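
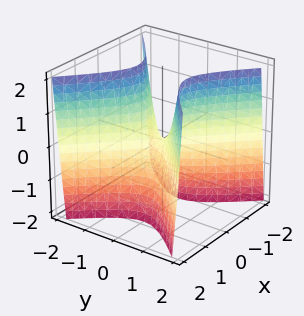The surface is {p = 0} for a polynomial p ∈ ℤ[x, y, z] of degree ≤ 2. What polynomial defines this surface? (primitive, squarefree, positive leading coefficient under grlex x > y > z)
3*x^2 - 3*y^2 + z

deg p = 2. A hyperbolic paraboloid; a quadric.
Symmetries: it's symmetric under y → −y, forcing even powers of y; it's symmetric under x → −x, forcing even powers of x.
Reading off the gridlines: it crosses the y-axis at the gridline y = 0; it meets the x-axis at x = 0 (among the integer gridlines); one z-axis crossing is at z = 0.
Matching integer coefficients to the picture gives p.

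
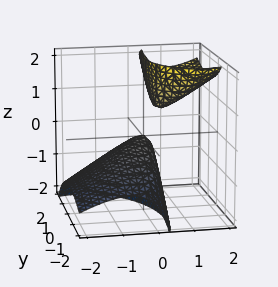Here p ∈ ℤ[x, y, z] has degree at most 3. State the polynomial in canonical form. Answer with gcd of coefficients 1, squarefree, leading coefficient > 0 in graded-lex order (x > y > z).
2*x^2 - 3*x*z + y^2 - y*z + z

(a) The picture has 2 separate pieces.
(b) Degree: the shape is more complex than any degree-1 surface, so deg p = 2.
(c) Reading off the gridlines: it meets the y-axis at y = 0 (among the integer gridlines); it crosses the x-axis at the gridline x = 0.
(d) Matching integer coefficients to the picture gives p.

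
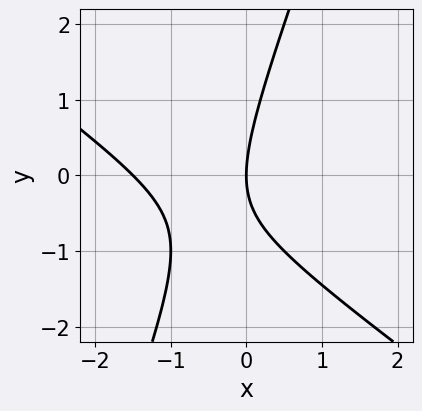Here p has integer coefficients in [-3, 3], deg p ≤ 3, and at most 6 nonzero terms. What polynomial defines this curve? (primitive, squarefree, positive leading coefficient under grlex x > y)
First, the degree is 2 — the shape is more complex than any degree-1 curve.
Then, from the axis intercepts and sections: it crosses the x-axis at the gridline x = 0; one y-axis crossing is at y = 0.
Finally, assembling these constraints gives the stated polynomial.

2*x^2 + 2*x*y - y^2 + 3*x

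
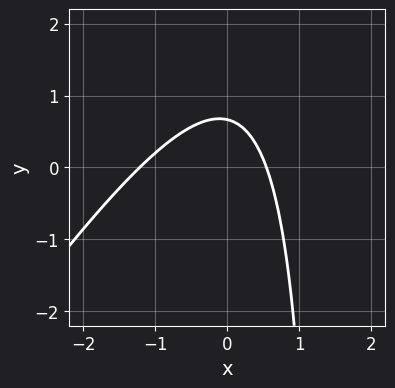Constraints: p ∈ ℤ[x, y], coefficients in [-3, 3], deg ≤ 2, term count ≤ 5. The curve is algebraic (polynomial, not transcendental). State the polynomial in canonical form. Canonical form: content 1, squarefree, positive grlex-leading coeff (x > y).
First, degree: the shape is more complex than any degree-1 curve, so deg p = 2.
Finally, putting this together gives p.

3*x^2 - 2*x*y + 2*x + 3*y - 2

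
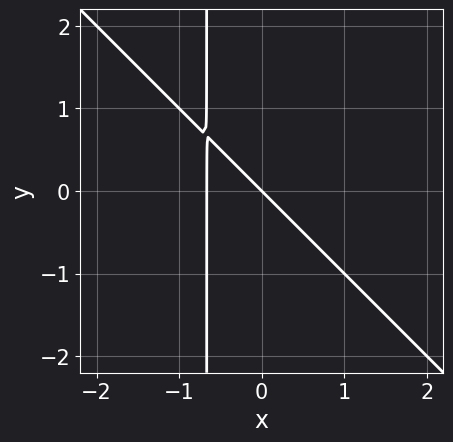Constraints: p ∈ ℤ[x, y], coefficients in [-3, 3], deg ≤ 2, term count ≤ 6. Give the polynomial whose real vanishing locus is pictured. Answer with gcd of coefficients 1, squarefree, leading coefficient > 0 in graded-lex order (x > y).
1. Degree: no degree-1 curve has this shape, so deg p = 2.
2. Observable constraints: it crosses the x-axis at the gridline x = 0; it crosses the y-axis at the gridline y = 0.
3. Putting this together gives p.

3*x^2 + 3*x*y + 2*x + 2*y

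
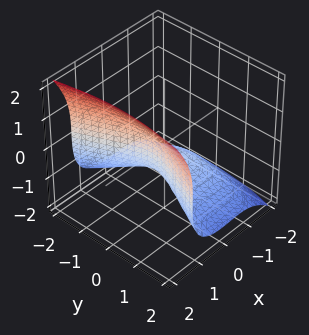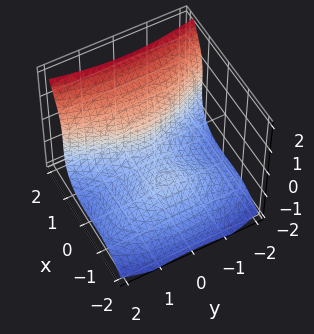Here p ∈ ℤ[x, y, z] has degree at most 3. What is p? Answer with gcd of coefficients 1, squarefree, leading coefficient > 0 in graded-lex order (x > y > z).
deg p = 3. The shape is more complex than any degree-2 surface.
Reading off the gridlines: the surface avoids every integer y-axis point in the box.
Matching integer coefficients to the picture gives p.

3*x^3 - 2*z^3 + 3*x^2 - 2*y^2 - 1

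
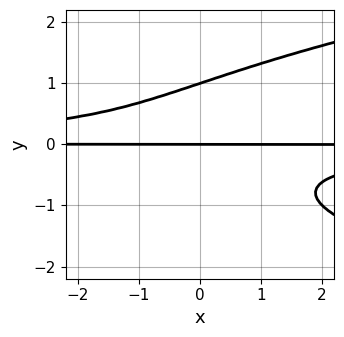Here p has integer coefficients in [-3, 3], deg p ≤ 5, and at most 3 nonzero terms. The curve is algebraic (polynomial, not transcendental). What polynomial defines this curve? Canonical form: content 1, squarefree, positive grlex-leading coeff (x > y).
y^4 - x*y^2 - y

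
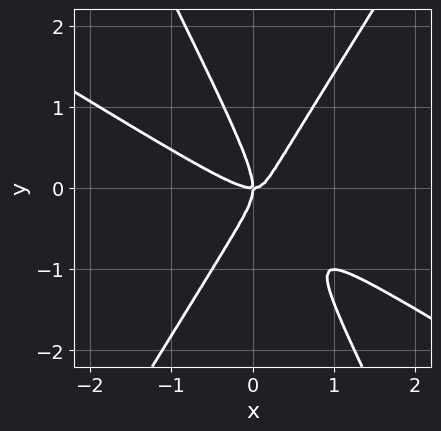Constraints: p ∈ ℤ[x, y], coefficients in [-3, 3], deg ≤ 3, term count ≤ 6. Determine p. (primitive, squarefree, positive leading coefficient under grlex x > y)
2*x^3 + 3*x^2*y - x*y^2 - y^3 - x*y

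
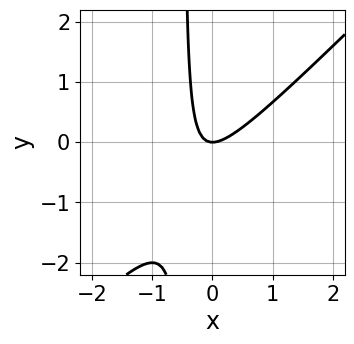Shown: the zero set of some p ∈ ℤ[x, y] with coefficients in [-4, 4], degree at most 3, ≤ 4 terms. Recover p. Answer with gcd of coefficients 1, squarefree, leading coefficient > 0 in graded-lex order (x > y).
deg p = 2. A generic line meets the curve in up to 2 points.
Observable constraints: one y-axis crossing is at y = 0; it crosses the x-axis at the gridline x = 0.
These observations pin down the coefficients.

2*x^2 - 2*x*y - y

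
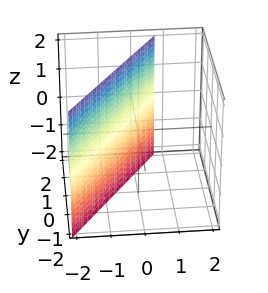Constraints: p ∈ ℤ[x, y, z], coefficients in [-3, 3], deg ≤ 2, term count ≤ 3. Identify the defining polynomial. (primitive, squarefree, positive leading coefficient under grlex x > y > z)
deg p = 1. Every cross-section is a straight line — this is a plane.
From the visible intercepts: one y-axis crossing is at y = 1; the surface avoids every integer z-axis point in the box.
These observations pin down the coefficients.

3*x - 2*y + 2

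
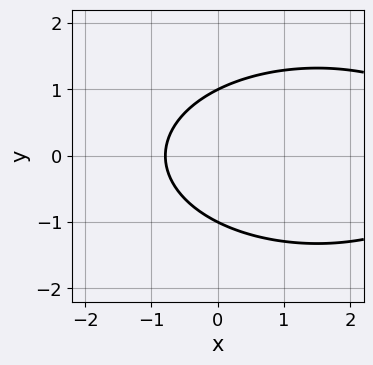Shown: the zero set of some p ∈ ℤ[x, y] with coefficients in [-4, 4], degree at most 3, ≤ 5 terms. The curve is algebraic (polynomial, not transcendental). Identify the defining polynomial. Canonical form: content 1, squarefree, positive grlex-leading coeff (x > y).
x^2 + 3*y^2 - 3*x - 3

The degree is 2 — a generic line meets the curve in up to 2 points.
Symmetries: the y ↦ −y reflection is a symmetry, so y appears only in even powers.
Checking where it meets the axes: among the integer gridlines, it crosses the y-axis at y ∈ {-1, 1}.
These observations pin down the coefficients.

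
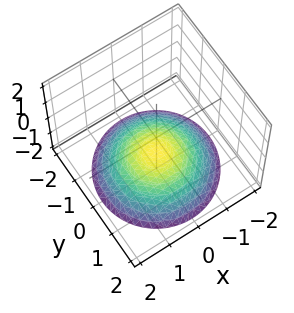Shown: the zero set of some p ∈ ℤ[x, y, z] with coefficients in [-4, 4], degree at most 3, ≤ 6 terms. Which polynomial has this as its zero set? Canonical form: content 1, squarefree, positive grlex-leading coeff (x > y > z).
x^2 + y^2 + 3*z + 3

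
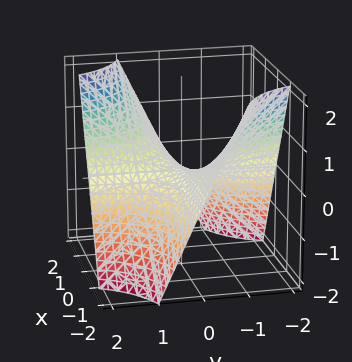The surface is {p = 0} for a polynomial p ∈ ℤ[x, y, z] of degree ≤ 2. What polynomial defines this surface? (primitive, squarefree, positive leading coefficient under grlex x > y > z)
1. The degree is 2 — a hyperbolic paraboloid; a quadric.
2. Reading off the gridlines: the visible x-axis segment lies entirely on the surface; the visible y-axis segment lies entirely on the surface; it meets the z-axis at z = 0 (among the integer gridlines).
3. The integer polynomial consistent with all of this is the stated p.

x*y - z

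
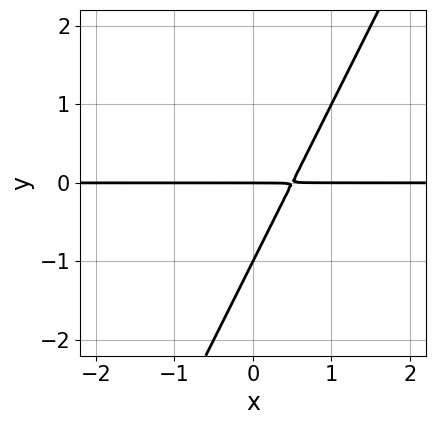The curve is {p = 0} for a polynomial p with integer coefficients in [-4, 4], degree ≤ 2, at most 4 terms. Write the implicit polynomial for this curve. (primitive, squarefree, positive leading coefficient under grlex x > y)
First, degree: no degree-1 curve has this shape, so deg p = 2.
Then, from the visible intercepts: the visible x-axis segment lies entirely on the curve; among the integer gridlines, it crosses the y-axis at y ∈ {-1, 0}.
Finally, together with the visible shape, these determine p as stated.

2*x*y - y^2 - y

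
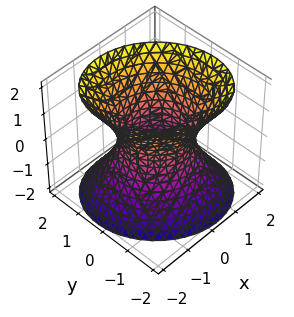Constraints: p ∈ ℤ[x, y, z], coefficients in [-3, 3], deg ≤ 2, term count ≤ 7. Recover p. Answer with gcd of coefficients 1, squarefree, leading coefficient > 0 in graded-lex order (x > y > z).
3*x^2 + x*y + 3*y^2 - 2*z^2 - 3

First, degree: a generic line meets the surface in up to 2 points, so deg p = 2.
Next, reading off the gridlines: among the integer gridlines, it crosses the x-axis at x ∈ {-1, 1}; among the integer gridlines, it crosses the y-axis at y ∈ {-1, 1}; no z-intercept at any integer in the box.
Finally, matching integer coefficients to the picture gives p.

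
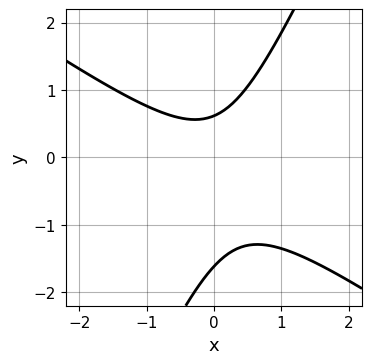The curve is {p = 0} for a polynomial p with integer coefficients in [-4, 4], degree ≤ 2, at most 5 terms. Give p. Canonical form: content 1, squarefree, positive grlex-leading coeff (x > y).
1. The degree is 2 — no degree-1 curve has this shape.
2. Against the integer gridlines: no x-intercept at any integer in the box.
3. Matching integer coefficients to the picture gives p.

3*x^2 + 3*x*y - 2*y^2 - 2*y + 2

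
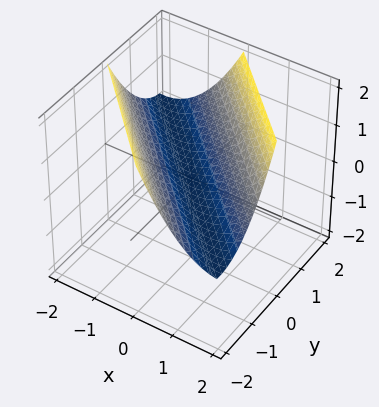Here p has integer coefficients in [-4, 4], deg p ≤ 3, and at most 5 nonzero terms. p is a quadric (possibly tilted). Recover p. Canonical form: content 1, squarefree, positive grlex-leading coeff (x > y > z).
deg p = 2. A generic line meets the surface in up to 2 points.
Against the integer gridlines: one x-axis crossing is at x = 0; it meets the y-axis at y = 0 (among the integer gridlines); it meets the z-axis at z = 0 (among the integer gridlines).
The integer polynomial consistent with all of this is the stated p.

x^2 + 2*x*y + y^2 - 2*z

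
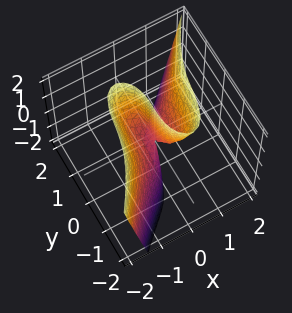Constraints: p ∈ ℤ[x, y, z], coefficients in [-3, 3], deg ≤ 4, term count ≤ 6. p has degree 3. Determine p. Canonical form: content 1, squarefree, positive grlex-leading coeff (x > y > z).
3*x^3 - x^2*y - y^3 - 2*x*z

Degree: no degree-2 surface has this shape, so deg p = 3.
From the axis intercepts and sections: every point of the z-axis in the box is on the surface; it crosses the y-axis at the gridline y = 0; one x-axis crossing is at x = 0.
Solving for integer coefficients yields p as stated.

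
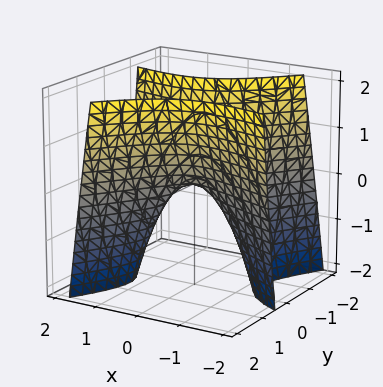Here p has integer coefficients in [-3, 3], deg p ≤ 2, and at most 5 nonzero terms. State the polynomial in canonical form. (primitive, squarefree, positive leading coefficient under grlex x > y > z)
x^2 + 2*x*y - 2*y^2 + z

1. deg p = 2. The shape is more complex than any degree-1 surface.
2. From the visible intercepts: it crosses the x-axis at the gridline x = 0; it crosses the y-axis at the gridline y = 0; it crosses the z-axis at the gridline z = 0.
3. Together with the visible shape, these determine p as stated.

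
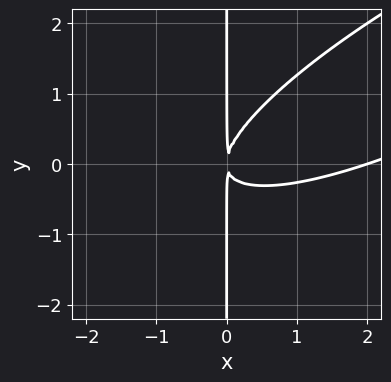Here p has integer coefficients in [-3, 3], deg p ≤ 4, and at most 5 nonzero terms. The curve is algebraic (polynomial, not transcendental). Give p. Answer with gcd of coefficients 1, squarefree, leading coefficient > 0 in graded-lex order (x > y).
First, the degree is 3 — a generic line meets the curve in up to 3 points.
Then, reading off the gridlines: every point of the y-axis in the box is on the curve; one x-axis crossing is at x = 2.
Finally, assembling these constraints gives the stated polynomial.

x^3 - 3*x^2*y + 3*x*y^2 - 2*x^2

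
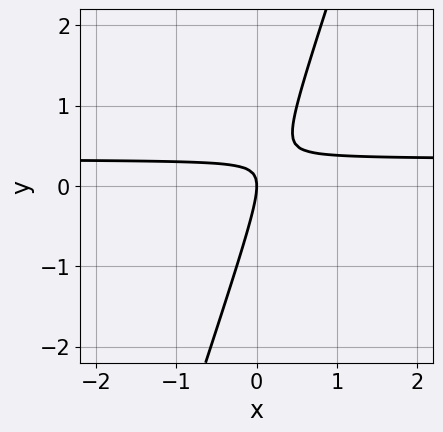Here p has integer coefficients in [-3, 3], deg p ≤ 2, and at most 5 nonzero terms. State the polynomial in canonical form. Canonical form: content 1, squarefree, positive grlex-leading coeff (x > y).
3*x*y - y^2 - x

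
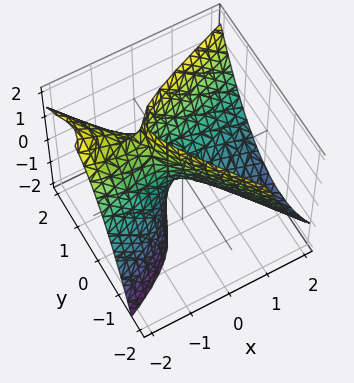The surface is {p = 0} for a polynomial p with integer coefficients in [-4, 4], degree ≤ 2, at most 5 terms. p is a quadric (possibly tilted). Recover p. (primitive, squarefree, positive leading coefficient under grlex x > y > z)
x^2 - 2*x*y + 2*x*z - 2*y^2 + z

First, degree: the shape is more complex than any degree-1 surface, so deg p = 2.
Then, from the visible intercepts: it crosses the z-axis at the gridline z = 0; it crosses the y-axis at the gridline y = 0.
Finally, assembling these constraints gives the stated polynomial.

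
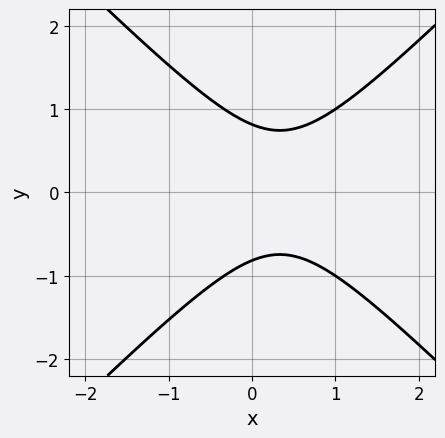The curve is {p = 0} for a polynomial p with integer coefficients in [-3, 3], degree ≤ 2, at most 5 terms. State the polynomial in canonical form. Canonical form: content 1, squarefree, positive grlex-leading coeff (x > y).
First, the degree is 2 — no degree-1 curve has this shape.
Next, symmetries: the y ↦ −y reflection is a symmetry, so y appears only in even powers.
Next, observable constraints: the curve avoids every integer x-axis point in the box.
Finally, putting this together gives p.

3*x^2 - 3*y^2 - 2*x + 2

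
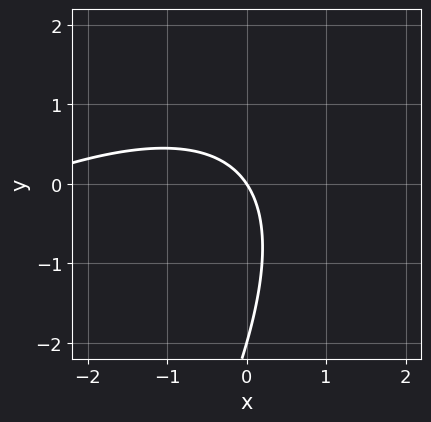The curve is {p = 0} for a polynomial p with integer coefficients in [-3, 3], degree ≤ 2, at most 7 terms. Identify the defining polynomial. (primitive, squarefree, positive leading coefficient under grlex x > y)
(a) The degree is 2 — a generic line meets the curve in up to 2 points.
(b) From the visible intercepts: the y-axis gridline crossings are at y ∈ {-2, 0}; one x-axis crossing is at x = 0.
(c) Together with the visible shape, these determine p as stated.

x^2 - 2*x*y + y^2 + 3*x + 2*y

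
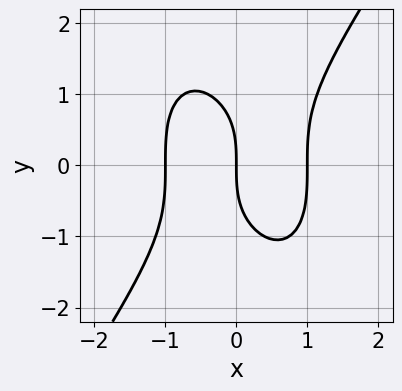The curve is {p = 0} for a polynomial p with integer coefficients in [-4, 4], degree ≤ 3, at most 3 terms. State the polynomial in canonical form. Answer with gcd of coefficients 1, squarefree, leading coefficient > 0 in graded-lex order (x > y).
3*x^3 - y^3 - 3*x

First, deg p = 3. No degree-2 curve has this shape.
Then, observable constraints: it meets the y-axis at y = 0 (among the integer gridlines); the x-axis gridline crossings are at x ∈ {-1, 0, 1}.
Finally, together with the visible shape, these determine p as stated.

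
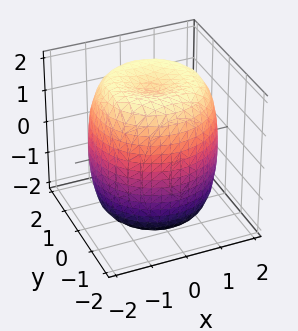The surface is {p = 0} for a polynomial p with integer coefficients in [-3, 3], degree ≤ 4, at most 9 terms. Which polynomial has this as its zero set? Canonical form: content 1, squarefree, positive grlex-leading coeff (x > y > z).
x^4 + 2*x^2*y^2 + y^4 - 2*x^2 - 2*y^2 + z^2 - 3

(a) Degree: a generic line meets the surface in up to 4 points, so deg p = 4.
(b) Symmetries: rotational symmetry about the z-axis ⇒ p depends on x, y only through x² + y².
(c) Observable constraints: a circular section at z = 2 has radius exactly 1.
(d) Putting this together gives p.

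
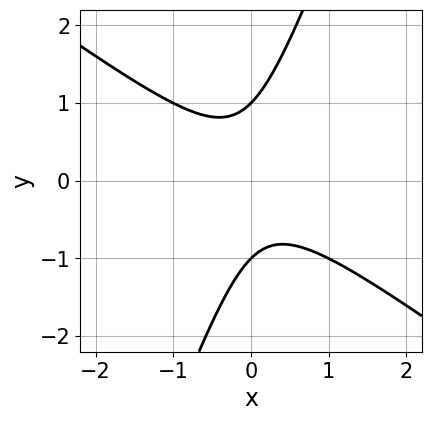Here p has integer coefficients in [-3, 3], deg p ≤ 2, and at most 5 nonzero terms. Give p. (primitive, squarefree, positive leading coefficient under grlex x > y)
2*x^2 + 2*x*y - y^2 + 1

First, deg p = 2.
Next, observable constraints: among the integer gridlines, it crosses the y-axis at y ∈ {-1, 1}; the curve avoids every integer x-axis point in the box.
Finally, solving for integer coefficients yields p as stated.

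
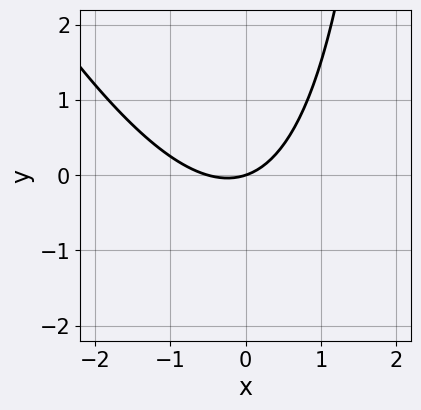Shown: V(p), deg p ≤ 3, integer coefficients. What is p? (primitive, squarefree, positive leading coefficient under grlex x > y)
First, degree: the shape is more complex than any degree-1 curve, so deg p = 2.
Then, reading off the gridlines: it crosses the y-axis at the gridline y = 0; it crosses the x-axis at the gridline x = 0.
Finally, these observations pin down the coefficients.

2*x^2 + x*y + x - 3*y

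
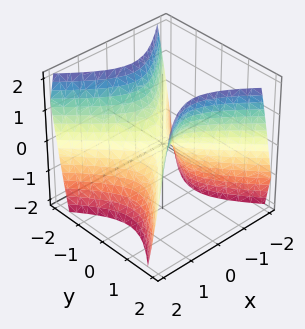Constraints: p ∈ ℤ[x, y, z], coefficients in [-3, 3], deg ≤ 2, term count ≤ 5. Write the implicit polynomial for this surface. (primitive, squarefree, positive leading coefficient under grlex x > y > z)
(a) deg p = 2. A hyperbolic paraboloid; a quadric.
(b) Symmetries: it's symmetric under x → −x, forcing even powers of x; it's symmetric under y → −y, forcing even powers of y.
(c) From the visible intercepts: it meets the y-axis at y = 0 (among the integer gridlines); one x-axis crossing is at x = 0; one z-axis crossing is at z = 0.
(d) Assembling these constraints gives the stated polynomial.

3*x^2 - 3*y^2 + 2*z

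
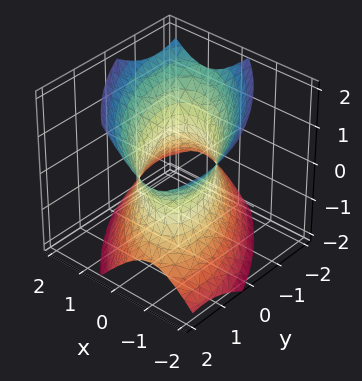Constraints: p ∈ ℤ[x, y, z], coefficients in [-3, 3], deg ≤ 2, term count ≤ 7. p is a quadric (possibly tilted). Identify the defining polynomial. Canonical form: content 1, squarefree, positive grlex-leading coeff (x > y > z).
First, deg p = 2. A generic line meets the surface in up to 2 points.
Then, observable constraints: among the integer gridlines, it crosses the x-axis at x ∈ {-1, 1}; no z-intercept at any integer in the box.
Finally, matching integer coefficients to the picture gives p.

3*x^2 + 3*x*y + 2*y^2 - 2*z^2 - 3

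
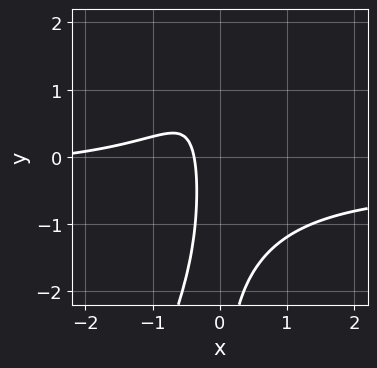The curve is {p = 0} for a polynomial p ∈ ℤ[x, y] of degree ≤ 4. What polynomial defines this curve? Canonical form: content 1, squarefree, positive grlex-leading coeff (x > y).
First, degree: a generic line meets the curve in up to 3 points, so deg p = 3.
Then, from the axis intercepts and sections: the curve avoids every integer y-axis point in the box.
Finally, matching integer coefficients to the picture gives p.

3*x^2*y - x*y^2 + x^2 + 3*x + 1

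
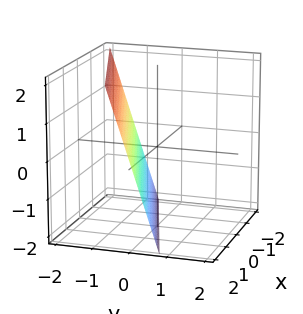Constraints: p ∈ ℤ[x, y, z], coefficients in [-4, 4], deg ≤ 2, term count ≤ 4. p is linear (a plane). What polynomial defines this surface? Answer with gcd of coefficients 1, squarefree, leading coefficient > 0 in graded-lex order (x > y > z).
(a) deg p = 1. Every cross-section is a straight line — this is a plane.
(b) Reading off the gridlines: one x-axis crossing is at x = 2; it meets the z-axis at z = -2 (among the integer gridlines).
(c) Together with the visible shape, these determine p as stated.

x - 3*y - z - 2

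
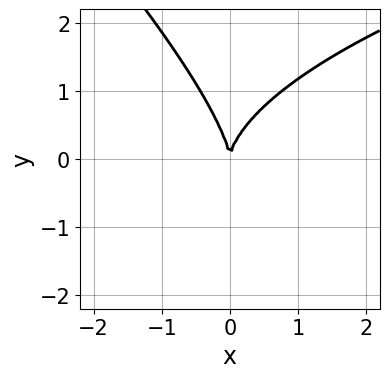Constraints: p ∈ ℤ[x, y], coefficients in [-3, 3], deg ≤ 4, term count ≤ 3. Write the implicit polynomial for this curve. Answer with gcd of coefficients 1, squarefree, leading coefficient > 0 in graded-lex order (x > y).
(a) The degree is 3 — the shape is more complex than any degree-2 curve.
(b) Observable constraints: one y-axis crossing is at y = 0; it meets the x-axis at x = 0 (among the integer gridlines).
(c) Together with the visible shape, these determine p as stated.

x*y^2 + y^3 - 3*x^2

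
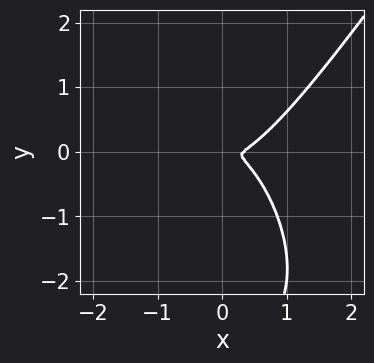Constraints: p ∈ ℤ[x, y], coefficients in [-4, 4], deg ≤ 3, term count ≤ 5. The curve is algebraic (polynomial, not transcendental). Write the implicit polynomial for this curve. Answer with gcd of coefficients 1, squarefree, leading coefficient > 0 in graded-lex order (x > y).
3*x^3 - y^3 - x^2 - x*y - 3*y^2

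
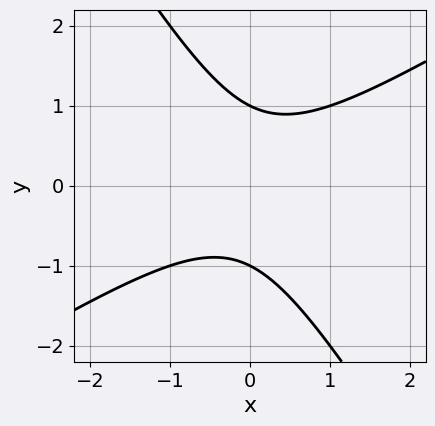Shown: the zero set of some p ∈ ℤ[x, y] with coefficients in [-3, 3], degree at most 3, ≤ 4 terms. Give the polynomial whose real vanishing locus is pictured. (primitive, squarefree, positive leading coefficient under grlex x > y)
x^2 - x*y - y^2 + 1

Degree: the shape is more complex than any degree-1 curve, so deg p = 2.
Checking where it meets the axes: the y-axis gridline crossings are at y ∈ {-1, 1}; it misses every integer gridline on the x-axis.
Solving for integer coefficients yields p as stated.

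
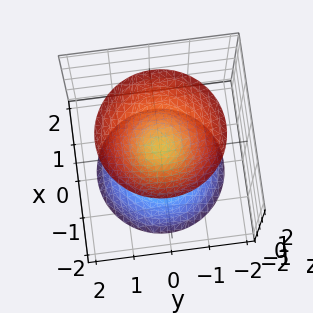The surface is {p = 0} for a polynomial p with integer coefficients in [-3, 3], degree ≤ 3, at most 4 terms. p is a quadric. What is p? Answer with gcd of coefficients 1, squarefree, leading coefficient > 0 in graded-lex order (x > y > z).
First, I count 2 distinct pieces. Treating them together as one polynomial.
Next, degree: two sheets facing apart; a quadric, so deg p = 2.
Next, symmetries: the surface is invariant under rotation about z: p = q(x² + y², z); mirror symmetry z ↦ −z ⇒ only even powers of z.
Then, reading off the gridlines: it misses every integer gridline on the x-axis; a circular section at z = 2 has radius between 1 and 2; no y-intercept at any integer in the box.
Finally, solving for integer coefficients yields p as stated.

3*x^2 + 3*y^2 - 2*z^2 + 1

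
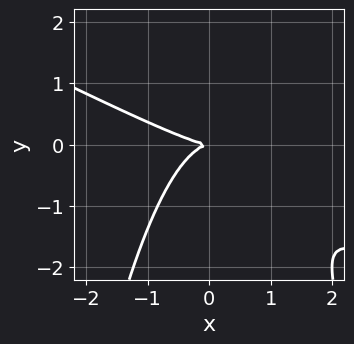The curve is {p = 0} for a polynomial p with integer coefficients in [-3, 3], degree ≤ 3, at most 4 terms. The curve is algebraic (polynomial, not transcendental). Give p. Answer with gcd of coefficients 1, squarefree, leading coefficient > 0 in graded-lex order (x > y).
(a) Degree: a generic line meets the curve in up to 3 points, so deg p = 3.
(b) From the visible intercepts: one x-axis crossing is at x = 0; it crosses the y-axis at the gridline y = 0.
(c) Matching integer coefficients to the picture gives p.

x^3 + 2*x^2*y + 2*y^2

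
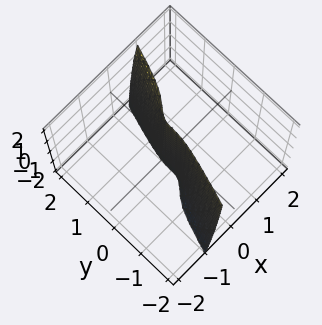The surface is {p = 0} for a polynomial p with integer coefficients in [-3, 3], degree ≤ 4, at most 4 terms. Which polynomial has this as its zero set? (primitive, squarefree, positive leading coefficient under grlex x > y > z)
3*x*y^2 - x*y*z - y^3 + x

First, degree: the shape is more complex than any degree-2 surface, so deg p = 3.
Then, from the visible intercepts: it crosses the y-axis at the gridline y = 0; it meets the x-axis at x = 0 (among the integer gridlines); every point of the z-axis in the box is on the surface.
Finally, fitting integer coefficients to these (and the overall shape) gives p.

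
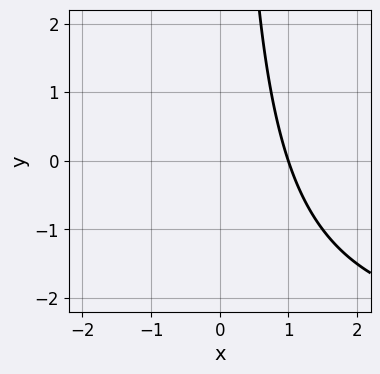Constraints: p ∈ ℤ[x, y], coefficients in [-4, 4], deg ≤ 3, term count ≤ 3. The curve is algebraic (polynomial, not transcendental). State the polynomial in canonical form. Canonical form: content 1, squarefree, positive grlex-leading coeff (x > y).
First, degree: a generic line meets the curve in up to 2 points, so deg p = 2.
Next, reading off the gridlines: no y-intercept at any integer in the box; one x-axis crossing is at x = 1.
Finally, fitting integer coefficients to these (and the overall shape) gives p.

x*y + 3*x - 3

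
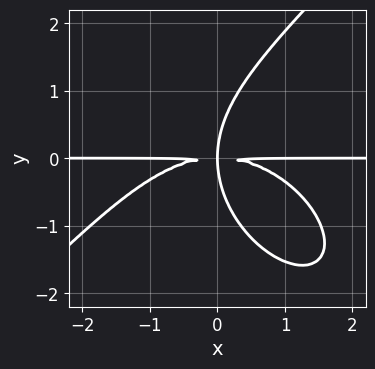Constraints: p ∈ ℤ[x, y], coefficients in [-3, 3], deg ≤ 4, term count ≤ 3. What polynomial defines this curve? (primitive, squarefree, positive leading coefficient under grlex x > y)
(a) deg p = 4. No degree-3 curve has this shape.
(b) Checking where it meets the axes: every point of the x-axis in the box is on the curve.
(c) The integer polynomial consistent with all of this is the stated p.

x^3*y - y^4 + 3*x*y^2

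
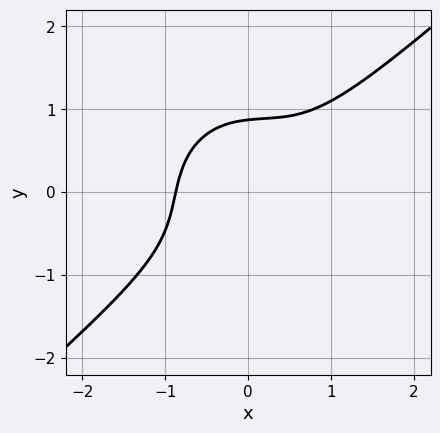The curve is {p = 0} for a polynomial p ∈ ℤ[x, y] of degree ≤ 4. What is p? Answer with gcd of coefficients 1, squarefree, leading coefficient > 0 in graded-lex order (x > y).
3*x^3 - 2*x^2*y + x*y^2 - 3*y^3 + 2

(a) Degree: a generic line meets the curve in up to 3 points, so deg p = 3.
(b) The integer polynomial consistent with all of this is the stated p.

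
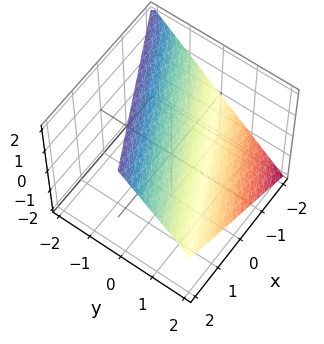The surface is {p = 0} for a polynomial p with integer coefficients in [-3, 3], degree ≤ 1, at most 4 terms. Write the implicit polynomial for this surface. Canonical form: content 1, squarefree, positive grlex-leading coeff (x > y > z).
The degree is 1 — the surface is flat (a plane).
Observable constraints: it crosses the z-axis at the gridline z = 1; it meets the x-axis at x = -2 (among the integer gridlines).
These observations pin down the coefficients.

x - 2*y - 2*z + 2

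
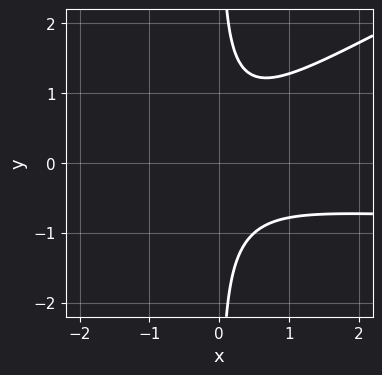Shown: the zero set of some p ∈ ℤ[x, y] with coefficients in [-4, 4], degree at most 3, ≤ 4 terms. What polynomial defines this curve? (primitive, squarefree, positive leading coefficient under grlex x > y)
Degree: the shape is more complex than any degree-2 curve, so deg p = 3.
From the axis intercepts and sections: no x-intercept at any integer in the box; it misses every integer gridline on the y-axis.
The integer polynomial consistent with all of this is the stated p.

x^2*y - 2*x*y^2 + x^2 + 1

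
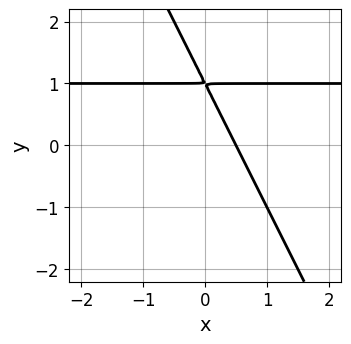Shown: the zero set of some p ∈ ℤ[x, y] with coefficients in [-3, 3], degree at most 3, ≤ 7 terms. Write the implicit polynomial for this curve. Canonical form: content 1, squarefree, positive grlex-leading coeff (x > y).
2*x*y + y^2 - 2*x - 2*y + 1

Degree: the shape is more complex than any degree-1 curve, so deg p = 2.
Matching integer coefficients to the picture gives p.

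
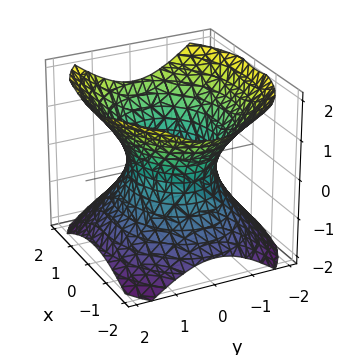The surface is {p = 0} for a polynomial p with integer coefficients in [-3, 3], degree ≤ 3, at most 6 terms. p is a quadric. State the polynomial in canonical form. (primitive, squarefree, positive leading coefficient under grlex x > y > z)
2*x^2 + 3*y^2 - 3*z^2 - 3

First, the degree is 2 — one connected sheet with a waist; a quadric.
Then, symmetries: it's symmetric under z → −z, forcing even powers of z; mirror symmetry x ↦ −x ⇒ only even powers of x; mirror symmetry y ↦ −y ⇒ only even powers of y.
Next, from the axis intercepts and sections: the y-axis gridline crossings are at y ∈ {-1, 1}; the surface avoids every integer z-axis point in the box.
Finally, solving for integer coefficients yields p as stated.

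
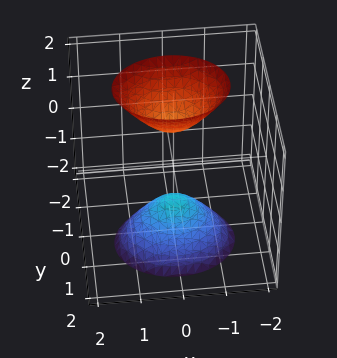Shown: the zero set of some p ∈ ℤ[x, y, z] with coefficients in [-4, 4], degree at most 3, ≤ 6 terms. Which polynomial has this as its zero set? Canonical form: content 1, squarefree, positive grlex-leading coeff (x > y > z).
1. The picture has 2 separate pieces. They look like related sheets of one shape, so recover p as a whole.
2. deg p = 2. A generic line meets the surface in up to 2 points.
3. Against the integer gridlines: no y-intercept at any integer in the box; it misses every integer gridline on the x-axis.
4. Assembling these constraints gives the stated polynomial. Check: (0, 0, -1) on the z-axis lies on the surface, and p(0, 0, -1) = 0. ✓

2*x^2 + 3*y^2 + y*z - z^2 + 1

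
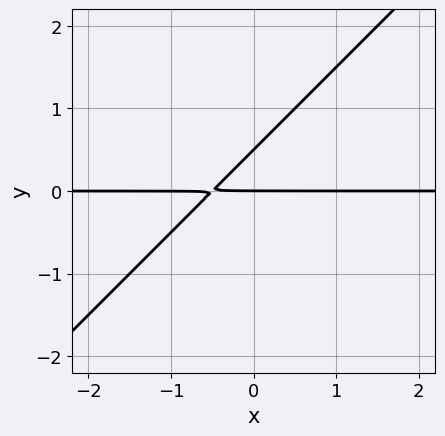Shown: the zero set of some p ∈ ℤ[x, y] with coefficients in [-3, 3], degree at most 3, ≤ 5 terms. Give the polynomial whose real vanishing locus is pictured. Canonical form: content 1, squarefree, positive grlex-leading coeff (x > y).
Degree: no degree-1 curve has this shape, so deg p = 2.
Observable constraints: the visible x-axis segment lies entirely on the curve; it crosses the y-axis at the gridline y = 0.
These observations pin down the coefficients.

2*x*y - 2*y^2 + y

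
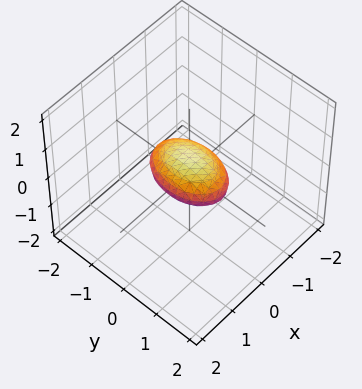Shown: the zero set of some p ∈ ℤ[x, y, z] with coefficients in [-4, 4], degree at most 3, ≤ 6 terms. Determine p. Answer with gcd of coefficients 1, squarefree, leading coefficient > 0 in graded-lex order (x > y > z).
First, degree: a closed, bounded, convex surface; a quadric, so deg p = 2.
Then, symmetries: the x ↦ −x reflection is a symmetry, so x appears only in even powers; mirror symmetry z ↦ −z ⇒ only even powers of z; mirror symmetry y ↦ −y ⇒ only even powers of y.
Next, against the integer gridlines: among the integer gridlines, it crosses the y-axis at y ∈ {-1, 1}.
Finally, fitting integer coefficients to these (and the overall shape) gives p.

2*x^2 + y^2 + 3*z^2 - 1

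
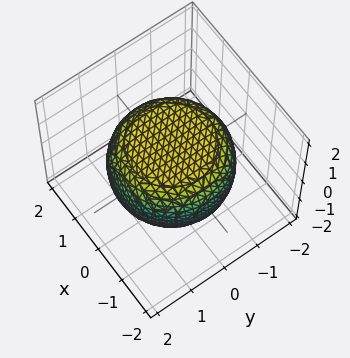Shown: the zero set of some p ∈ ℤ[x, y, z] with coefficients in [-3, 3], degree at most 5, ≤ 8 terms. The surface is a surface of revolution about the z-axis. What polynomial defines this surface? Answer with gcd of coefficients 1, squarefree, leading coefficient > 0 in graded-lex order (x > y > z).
(a) Degree: no degree-3 surface has this shape, so deg p = 4.
(b) Symmetries: the surface is invariant under rotation about z: p = q(x² + y², z).
(c) Reading off the gridlines: the z-axis gridline crossings are at z ∈ {-1, 1}; a circular section at z = 1 has radius exactly 1.
(d) The integer polynomial consistent with all of this is the stated p.

x^4 + 2*x^2*y^2 + y^4 - x^2 - y^2 + 3*z^2 - 3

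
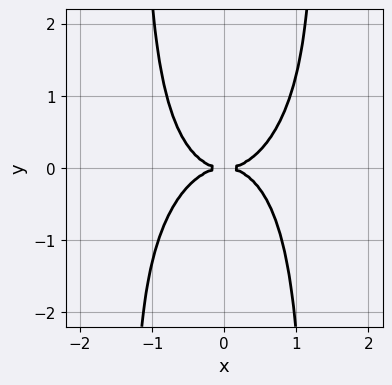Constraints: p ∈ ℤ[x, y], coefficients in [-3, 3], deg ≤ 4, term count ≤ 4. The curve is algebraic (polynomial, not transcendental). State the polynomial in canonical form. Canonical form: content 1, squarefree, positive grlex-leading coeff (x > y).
3*x^4 - x^3*y + 2*x^2*y^2 - 3*y^2

(a) Degree: a generic line meets the curve in up to 4 points, so deg p = 4.
(b) Checking where it meets the axes: it crosses the x-axis at the gridline x = 0; one y-axis crossing is at y = 0.
(c) Putting this together gives p.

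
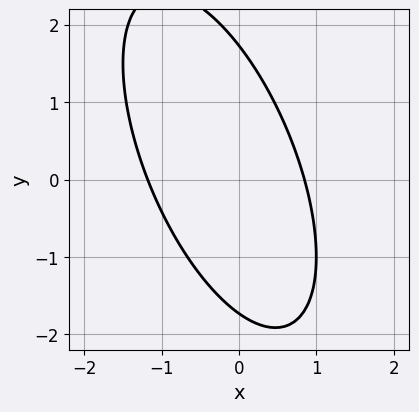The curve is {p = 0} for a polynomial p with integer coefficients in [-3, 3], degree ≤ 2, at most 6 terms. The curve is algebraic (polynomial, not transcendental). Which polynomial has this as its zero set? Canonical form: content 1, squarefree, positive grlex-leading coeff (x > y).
3*x^2 + 2*x*y + y^2 + x - 3

(a) Degree: a generic line meets the curve in up to 2 points, so deg p = 2.
(b) Putting this together gives p.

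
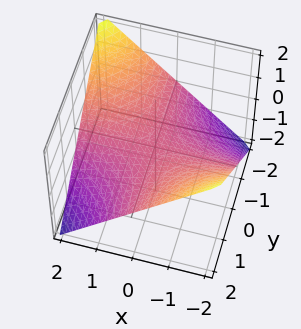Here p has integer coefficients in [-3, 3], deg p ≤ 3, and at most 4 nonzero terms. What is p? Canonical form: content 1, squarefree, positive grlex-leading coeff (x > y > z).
x*y + 2*z

1. deg p = 2.
2. Observable constraints: every point of the x-axis in the box is on the surface; one z-axis crossing is at z = 0; every point of the y-axis in the box is on the surface.
3. Putting this together gives p.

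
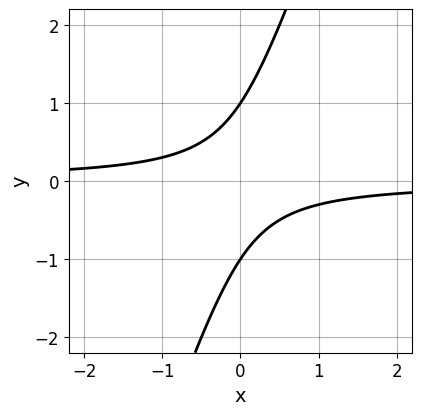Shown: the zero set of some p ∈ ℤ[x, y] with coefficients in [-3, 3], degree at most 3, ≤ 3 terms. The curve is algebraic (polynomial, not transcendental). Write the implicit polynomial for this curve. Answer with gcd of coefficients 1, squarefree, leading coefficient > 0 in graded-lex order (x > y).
3*x*y - y^2 + 1

First, the degree is 2 — no degree-1 curve has this shape.
Next, from the axis intercepts and sections: the y-axis gridline crossings are at y ∈ {-1, 1}; it misses every integer gridline on the x-axis.
Finally, the integer polynomial consistent with all of this is the stated p.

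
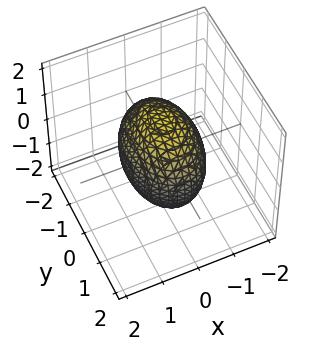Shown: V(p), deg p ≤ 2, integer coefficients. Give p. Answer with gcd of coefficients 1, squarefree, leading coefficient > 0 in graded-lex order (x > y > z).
2*x^2 + y^2 + z^2 - 2

Degree: a closed, bounded, convex surface; a quadric, so deg p = 2.
Symmetries: mirror symmetry z ↦ −z ⇒ only even powers of z; it's symmetric under x → −x, forcing even powers of x; mirror symmetry y ↦ −y ⇒ only even powers of y.
Checking where it meets the axes: among the integer gridlines, it crosses the x-axis at x ∈ {-1, 1}.
Together with the visible shape, these determine p as stated.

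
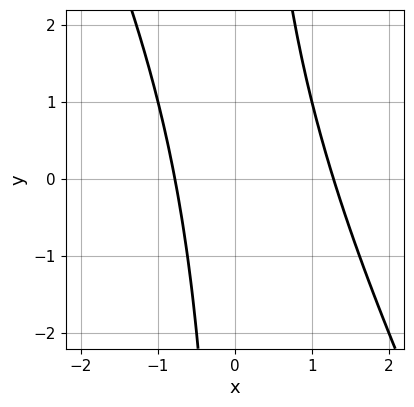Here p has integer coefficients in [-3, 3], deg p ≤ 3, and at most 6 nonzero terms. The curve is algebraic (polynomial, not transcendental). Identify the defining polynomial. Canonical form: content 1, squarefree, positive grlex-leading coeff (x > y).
(a) The degree is 2 — the shape is more complex than any degree-1 curve.
(b) Against the integer gridlines: it misses every integer gridline on the y-axis.
(c) Assembling these constraints gives the stated polynomial.

2*x^2 + x*y - x - 2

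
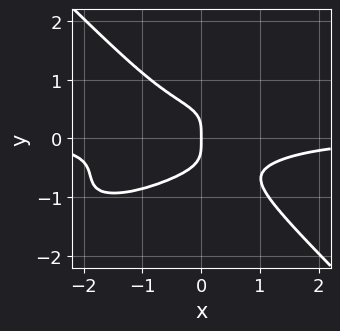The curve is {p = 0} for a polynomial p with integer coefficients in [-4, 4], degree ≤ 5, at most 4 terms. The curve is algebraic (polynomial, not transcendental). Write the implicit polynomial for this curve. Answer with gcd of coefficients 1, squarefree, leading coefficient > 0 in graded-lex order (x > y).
1. deg p = 4.
2. Against the integer gridlines: it crosses the y-axis at the gridline y = 0; it crosses the x-axis at the gridline x = 0.
3. Together with the visible shape, these determine p as stated.

x^3*y - 2*x^2*y^2 + 3*y^4 + x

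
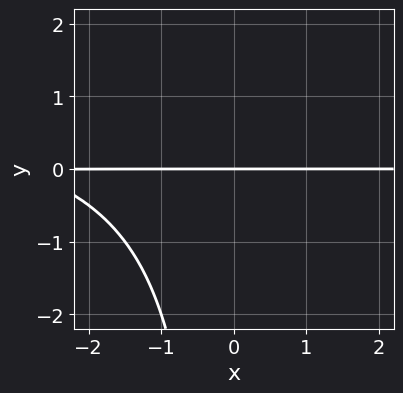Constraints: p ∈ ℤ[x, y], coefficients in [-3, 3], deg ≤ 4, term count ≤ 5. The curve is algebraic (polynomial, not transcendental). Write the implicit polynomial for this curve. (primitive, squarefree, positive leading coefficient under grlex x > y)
Degree: the shape is more complex than any degree-2 curve, so deg p = 3.
Against the integer gridlines: it crosses the y-axis at the gridline y = 0; the visible x-axis segment lies entirely on the curve.
These observations pin down the coefficients.

x*y^2 - x*y - 3*y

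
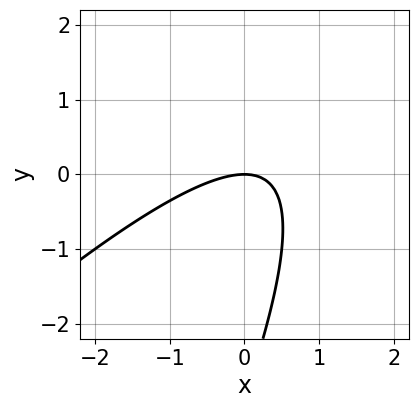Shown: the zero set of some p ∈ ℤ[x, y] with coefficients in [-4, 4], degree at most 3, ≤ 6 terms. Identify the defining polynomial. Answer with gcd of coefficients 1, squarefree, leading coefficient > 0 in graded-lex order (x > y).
(a) deg p = 2. The shape is more complex than any degree-1 curve.
(b) Checking where it meets the axes: it meets the y-axis at y = 0 (among the integer gridlines); it crosses the x-axis at the gridline x = 0.
(c) Matching integer coefficients to the picture gives p.

2*x^2 - 3*x*y + y^2 + 3*y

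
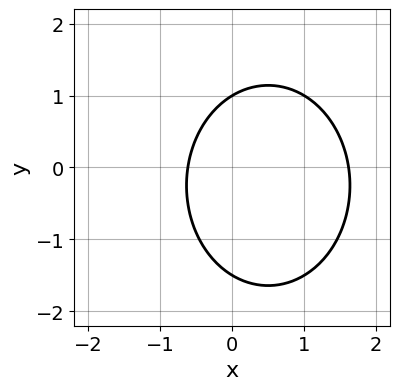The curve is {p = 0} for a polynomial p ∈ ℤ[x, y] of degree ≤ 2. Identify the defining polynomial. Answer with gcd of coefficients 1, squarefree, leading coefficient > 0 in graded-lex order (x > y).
3*x^2 + 2*y^2 - 3*x + y - 3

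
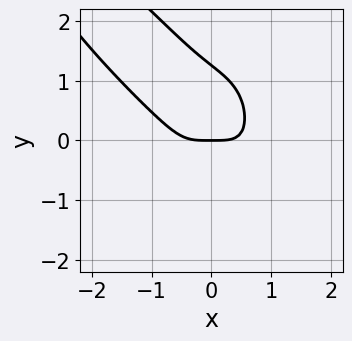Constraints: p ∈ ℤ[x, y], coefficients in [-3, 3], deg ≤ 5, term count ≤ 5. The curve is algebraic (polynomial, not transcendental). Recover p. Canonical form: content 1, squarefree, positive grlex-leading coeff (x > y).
deg p = 4. No degree-3 curve has this shape.
Reading off the gridlines: it meets the x-axis at x = 0 (among the integer gridlines); it meets the y-axis at y = 0 (among the integer gridlines).
Matching integer coefficients to the picture gives p.

3*x^4 + 3*x^3*y + y^4 + 3*x*y^2 - 2*y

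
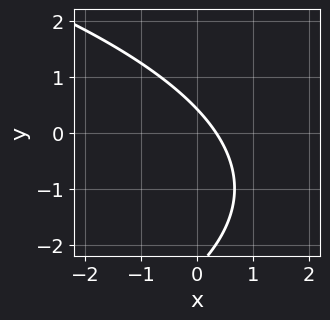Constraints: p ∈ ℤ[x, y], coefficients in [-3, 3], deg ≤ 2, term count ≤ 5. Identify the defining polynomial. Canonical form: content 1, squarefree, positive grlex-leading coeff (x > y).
Degree: the shape is more complex than any degree-1 curve, so deg p = 2.
The integer polynomial consistent with all of this is the stated p.

y^2 + 3*x + 2*y - 1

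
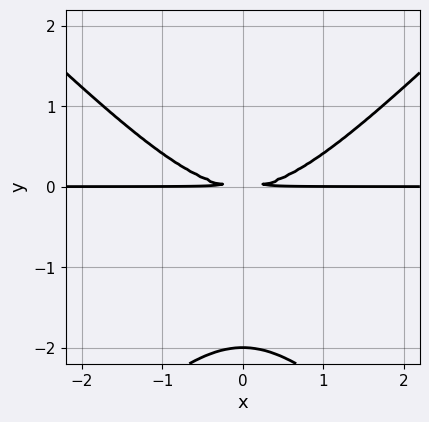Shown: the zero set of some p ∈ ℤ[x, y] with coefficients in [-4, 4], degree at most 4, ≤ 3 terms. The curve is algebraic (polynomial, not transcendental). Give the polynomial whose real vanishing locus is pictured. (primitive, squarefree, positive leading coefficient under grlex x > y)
x^2*y - y^3 - 2*y^2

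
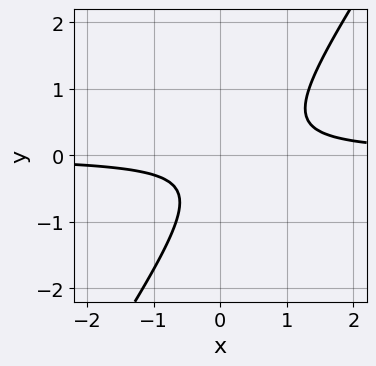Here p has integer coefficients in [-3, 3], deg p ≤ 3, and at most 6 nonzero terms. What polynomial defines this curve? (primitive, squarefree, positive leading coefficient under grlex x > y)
3*x*y - 2*y^2 - y - 1

Degree: the shape is more complex than any degree-1 curve, so deg p = 2.
Observable constraints: the curve avoids every integer x-axis point in the box; it misses every integer gridline on the y-axis.
These observations pin down the coefficients.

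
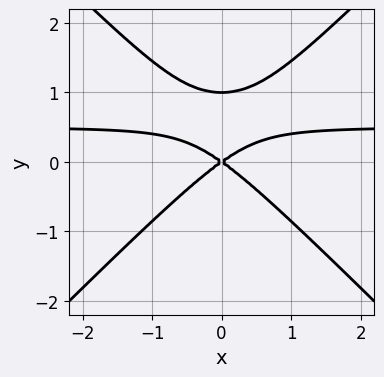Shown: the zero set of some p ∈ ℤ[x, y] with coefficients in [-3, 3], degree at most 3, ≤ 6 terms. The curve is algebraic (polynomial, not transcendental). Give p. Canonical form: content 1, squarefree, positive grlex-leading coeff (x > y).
Degree: a generic line meets the curve in up to 3 points, so deg p = 3.
Symmetries: the x ↦ −x reflection is a symmetry, so x appears only in even powers.
Checking where it meets the axes: the y-axis gridline crossings are at y ∈ {0, 1}; one x-axis crossing is at x = 0.
Putting this together gives p.

2*x^2*y - 2*y^3 - x^2 + 2*y^2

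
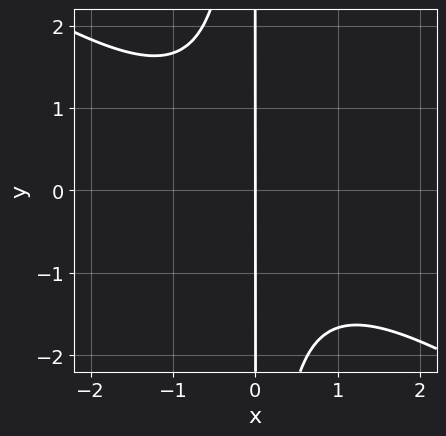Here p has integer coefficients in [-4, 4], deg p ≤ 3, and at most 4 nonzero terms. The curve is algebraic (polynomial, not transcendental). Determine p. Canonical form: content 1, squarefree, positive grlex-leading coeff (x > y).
deg p = 3. No degree-2 curve has this shape.
Against the integer gridlines: it meets the x-axis at x = 0 (among the integer gridlines); the visible y-axis segment lies entirely on the curve.
Matching integer coefficients to the picture gives p.

2*x^3 + 3*x^2*y + 3*x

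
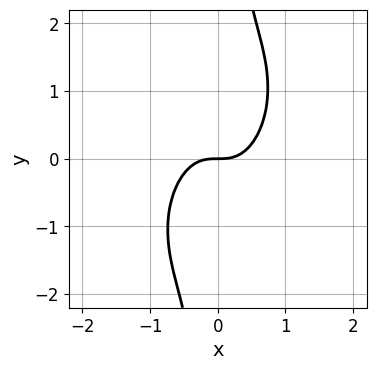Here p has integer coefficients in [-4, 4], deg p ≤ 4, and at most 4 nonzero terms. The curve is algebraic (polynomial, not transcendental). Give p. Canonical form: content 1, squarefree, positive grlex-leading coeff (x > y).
2*x^3 - x^2*y + x*y^2 - y

1. Degree: a generic line meets the curve in up to 3 points, so deg p = 3.
2. Reading off the gridlines: one y-axis crossing is at y = 0; it meets the x-axis at x = 0 (among the integer gridlines).
3. Matching integer coefficients to the picture gives p.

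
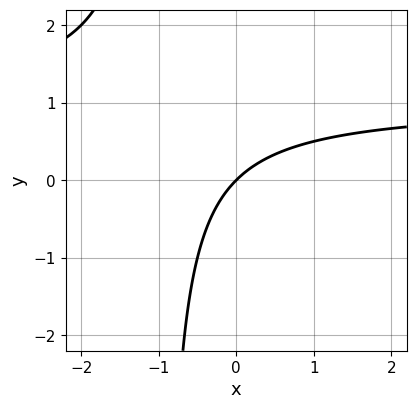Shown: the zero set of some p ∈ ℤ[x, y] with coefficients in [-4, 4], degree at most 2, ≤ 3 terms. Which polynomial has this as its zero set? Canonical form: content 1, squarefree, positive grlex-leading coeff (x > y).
deg p = 2. The shape is more complex than any degree-1 curve.
From the axis intercepts and sections: it meets the x-axis at x = 0 (among the integer gridlines); one y-axis crossing is at y = 0.
Assembling these constraints gives the stated polynomial.

x*y - x + y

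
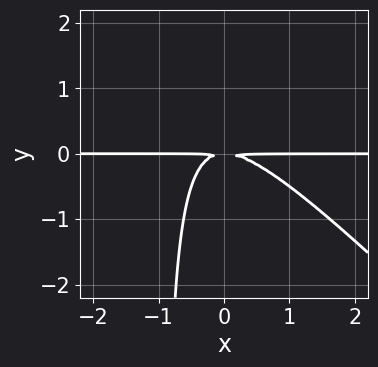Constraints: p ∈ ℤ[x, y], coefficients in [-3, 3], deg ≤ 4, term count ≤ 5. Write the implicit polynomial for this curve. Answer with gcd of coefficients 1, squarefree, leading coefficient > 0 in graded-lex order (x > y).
x^2*y + x*y^2 + y^2

First, the degree is 3 — no degree-2 curve has this shape.
Next, from the visible intercepts: every point of the x-axis in the box is on the curve.
Finally, the integer polynomial consistent with all of this is the stated p.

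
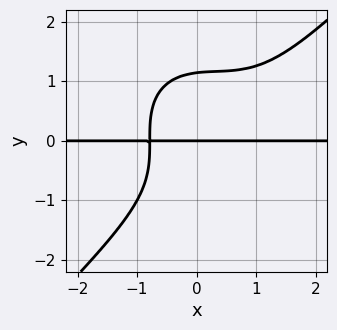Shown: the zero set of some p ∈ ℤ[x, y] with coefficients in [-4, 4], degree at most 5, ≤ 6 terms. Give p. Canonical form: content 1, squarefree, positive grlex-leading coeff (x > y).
The degree is 4 — the shape is more complex than any degree-3 curve.
Against the integer gridlines: every point of the x-axis in the box is on the curve; it meets the y-axis at y = 0 (among the integer gridlines).
Assembling these constraints gives the stated polynomial.

2*x^3*y - 2*y^4 - 2*x^2*y + x*y + 3*y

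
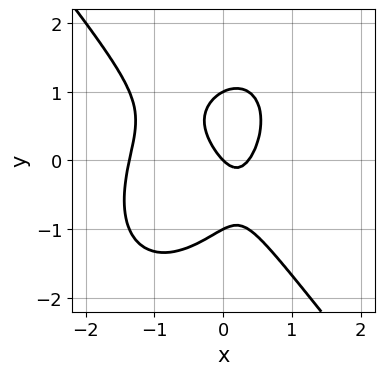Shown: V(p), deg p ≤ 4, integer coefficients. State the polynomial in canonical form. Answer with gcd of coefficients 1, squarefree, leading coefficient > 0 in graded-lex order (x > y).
1. The degree is 3 — no degree-2 curve has this shape.
2. Observable constraints: it meets the x-axis at x = 0 (among the integer gridlines); among the integer gridlines, it crosses the y-axis at y ∈ {-1, 0, 1}.
3. Solving for integer coefficients yields p as stated.

2*x^3 + y^3 + 2*x^2 - x - y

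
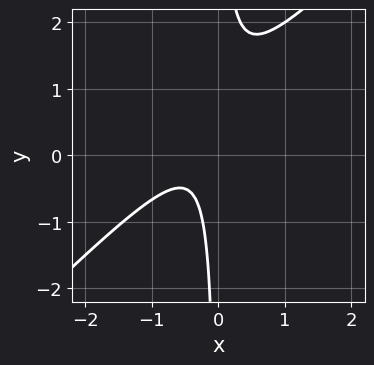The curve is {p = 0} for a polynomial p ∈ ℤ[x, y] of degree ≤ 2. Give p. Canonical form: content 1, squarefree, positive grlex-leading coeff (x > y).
deg p = 2. The shape is more complex than any degree-1 curve.
Observable constraints: it misses every integer gridline on the x-axis; no y-intercept at any integer in the box.
Putting this together gives p.

3*x^2 - 3*x*y + 2*x + 1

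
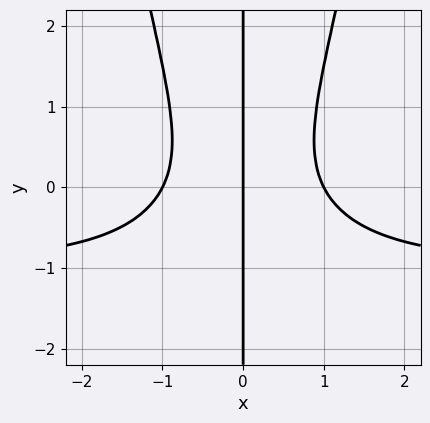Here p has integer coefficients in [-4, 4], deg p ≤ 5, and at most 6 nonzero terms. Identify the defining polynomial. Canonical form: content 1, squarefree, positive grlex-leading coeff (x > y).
3*x^3*y + 3*x^3 - 2*x*y^2 - 3*x

First, deg p = 4. A generic line meets the curve in up to 4 points.
Next, observable constraints: every point of the y-axis in the box is on the curve; among the integer gridlines, it crosses the x-axis at x ∈ {-1, 0, 1}.
Finally, assembling these constraints gives the stated polynomial.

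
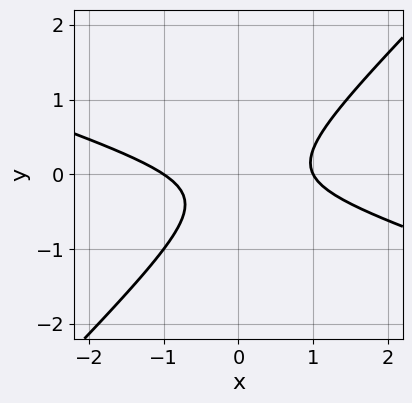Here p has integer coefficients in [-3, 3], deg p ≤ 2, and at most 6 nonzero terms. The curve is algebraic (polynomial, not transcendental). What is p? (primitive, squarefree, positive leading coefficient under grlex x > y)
1. Degree: the shape is more complex than any degree-1 curve, so deg p = 2.
2. From the visible intercepts: among the integer gridlines, it crosses the x-axis at x ∈ {-1, 1}; it misses every integer gridline on the y-axis.
3. These observations pin down the coefficients.

x^2 + 2*x*y - 3*y^2 - y - 1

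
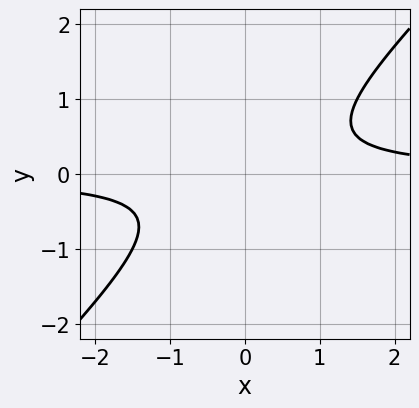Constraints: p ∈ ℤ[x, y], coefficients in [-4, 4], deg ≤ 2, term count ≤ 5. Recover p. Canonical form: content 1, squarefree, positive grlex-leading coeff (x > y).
deg p = 2. A generic line meets the curve in up to 2 points.
Against the integer gridlines: no x-intercept at any integer in the box; no y-intercept at any integer in the box.
Fitting integer coefficients to these (and the overall shape) gives p.

2*x*y - 2*y^2 - 1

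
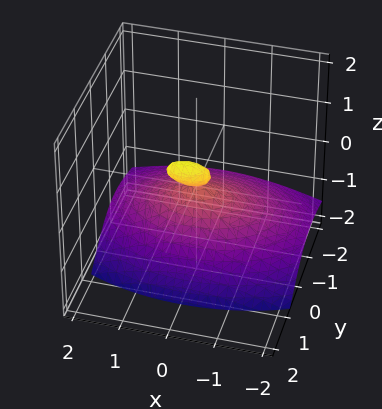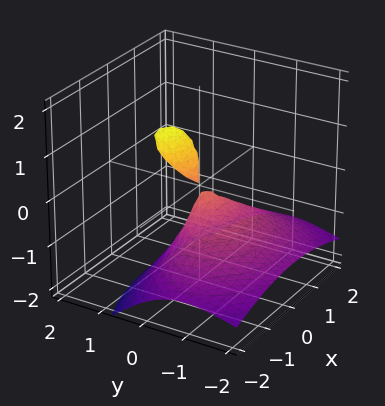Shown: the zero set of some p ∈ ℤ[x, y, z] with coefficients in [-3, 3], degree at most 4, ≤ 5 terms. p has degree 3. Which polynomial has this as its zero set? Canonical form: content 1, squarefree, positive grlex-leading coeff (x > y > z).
(a) I count 2 distinct pieces.
(b) Degree: the shape is more complex than any degree-2 surface, so deg p = 3.
(c) Reading off the gridlines: one y-axis crossing is at y = 0; it crosses the x-axis at the gridline x = 0; it crosses the z-axis at the gridline z = 0.
(d) Together with the visible shape, these determine p as stated.

z^3 + x^2 + 2*y^2 - 3*y*z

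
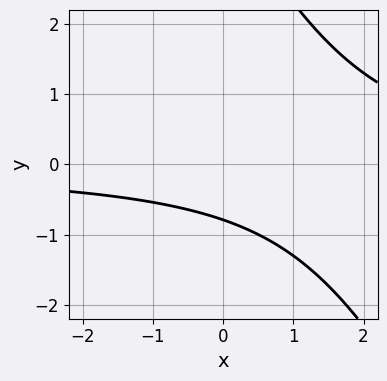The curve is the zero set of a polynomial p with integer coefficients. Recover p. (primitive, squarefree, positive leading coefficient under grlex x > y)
2*x*y + y^2 - 3*y - 3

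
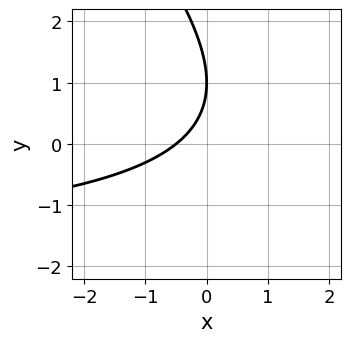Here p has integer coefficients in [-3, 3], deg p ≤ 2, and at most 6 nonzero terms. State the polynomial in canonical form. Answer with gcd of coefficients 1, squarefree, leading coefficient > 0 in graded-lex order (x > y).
x*y + y^2 + 2*x - 2*y + 1

First, deg p = 2.
Then, checking where it meets the axes: it meets the y-axis at y = 1 (among the integer gridlines).
Finally, solving for integer coefficients yields p as stated.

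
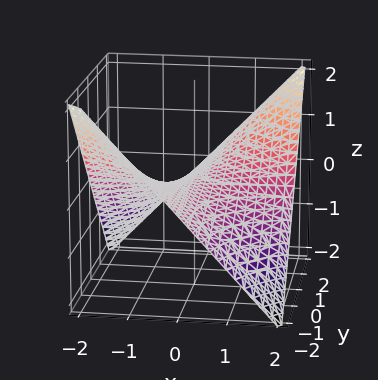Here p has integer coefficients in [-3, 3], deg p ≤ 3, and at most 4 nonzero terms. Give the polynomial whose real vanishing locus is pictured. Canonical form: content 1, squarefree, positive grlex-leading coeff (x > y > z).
x*y - 2*z

First, the degree is 2 — a saddle surface; a quadric.
Then, reading off the gridlines: it crosses the z-axis at the gridline z = 0; every point of the x-axis in the box is on the surface.
Finally, solving for integer coefficients yields p as stated. Check: (0, 1, 0) on the y-axis lies on the surface, and p(0, 1, 0) = 0. ✓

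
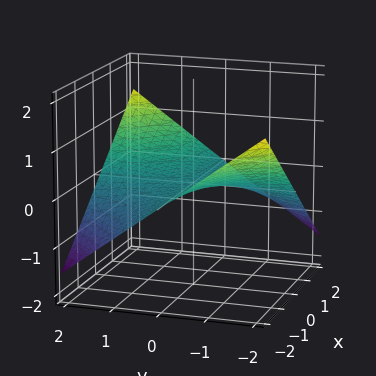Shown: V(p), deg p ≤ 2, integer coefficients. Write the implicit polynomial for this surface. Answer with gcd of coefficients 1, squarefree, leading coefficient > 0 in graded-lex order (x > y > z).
x*y - 3*z

1. deg p = 2. A saddle surface; a quadric.
2. Observable constraints: one z-axis crossing is at z = 0; every point of the y-axis in the box is on the surface; the visible x-axis segment lies entirely on the surface.
3. Matching integer coefficients to the picture gives p.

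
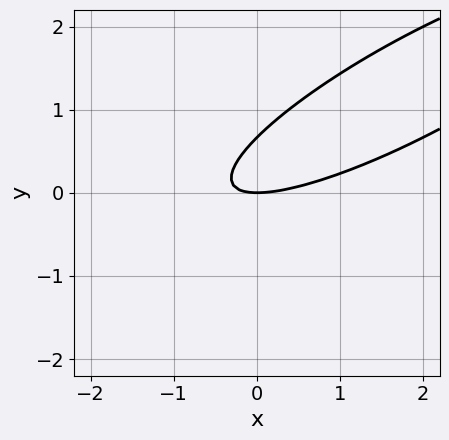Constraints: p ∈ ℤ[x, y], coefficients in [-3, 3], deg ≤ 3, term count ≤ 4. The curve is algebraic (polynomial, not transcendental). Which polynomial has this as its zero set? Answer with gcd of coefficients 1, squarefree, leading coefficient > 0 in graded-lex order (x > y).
x^2 - 3*x*y + 3*y^2 - 2*y

First, deg p = 2.
Then, against the integer gridlines: it meets the y-axis at y = 0 (among the integer gridlines); it crosses the x-axis at the gridline x = 0.
Finally, putting this together gives p.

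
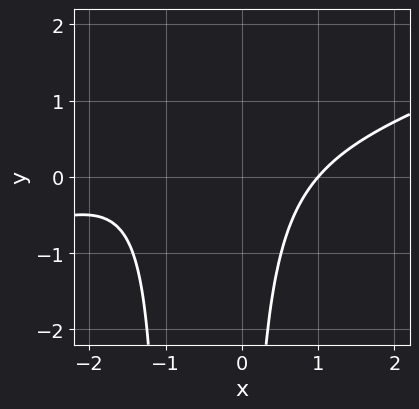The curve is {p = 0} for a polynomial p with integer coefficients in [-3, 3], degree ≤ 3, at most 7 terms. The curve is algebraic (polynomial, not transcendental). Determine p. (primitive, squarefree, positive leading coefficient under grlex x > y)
x^3 - 3*x^2*y + 2*x^2 - 3*x*y - 3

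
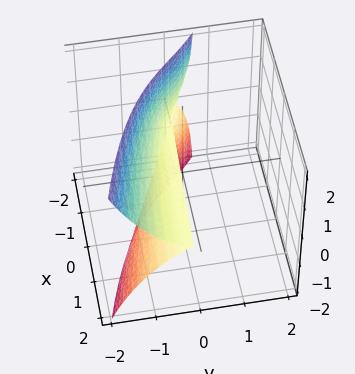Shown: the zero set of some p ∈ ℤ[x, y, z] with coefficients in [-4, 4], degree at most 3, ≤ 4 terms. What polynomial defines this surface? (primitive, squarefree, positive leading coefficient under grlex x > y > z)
(a) The degree is 3 — no degree-2 surface has this shape.
(b) From the axis intercepts and sections: one z-axis crossing is at z = 0; every point of the x-axis in the box is on the surface; it crosses the y-axis at the gridline y = 0.
(c) The integer polynomial consistent with all of this is the stated p.

2*x*z^2 + 2*y^3 + 2*y*z^2 + 3*z^2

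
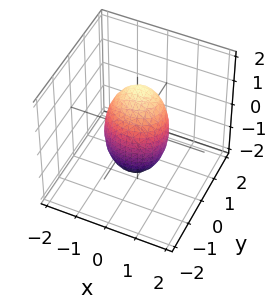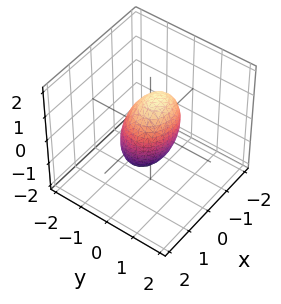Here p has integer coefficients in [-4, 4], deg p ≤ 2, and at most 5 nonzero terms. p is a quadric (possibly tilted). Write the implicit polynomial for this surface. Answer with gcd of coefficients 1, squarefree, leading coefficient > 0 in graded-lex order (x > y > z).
2*x^2 + 3*y^2 - y*z + z^2 - 2

1. Degree: the shape is more complex than any degree-1 surface, so deg p = 2.
2. Observable constraints: the x-axis gridline crossings are at x ∈ {-1, 1}.
3. Putting this together gives p.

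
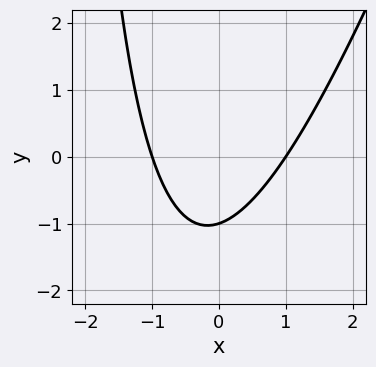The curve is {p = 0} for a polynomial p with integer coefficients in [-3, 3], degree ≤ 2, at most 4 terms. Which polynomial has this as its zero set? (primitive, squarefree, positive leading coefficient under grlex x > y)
3*x^2 - x*y - 3*y - 3

First, degree: a generic line meets the curve in up to 2 points, so deg p = 2.
Then, checking where it meets the axes: among the integer gridlines, it crosses the x-axis at x ∈ {-1, 1}; it meets the y-axis at y = -1 (among the integer gridlines).
Finally, putting this together gives p.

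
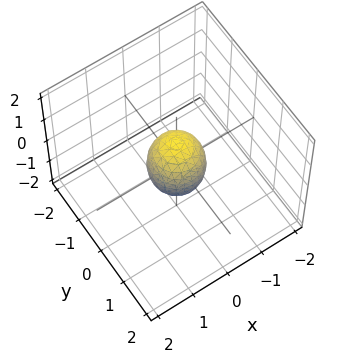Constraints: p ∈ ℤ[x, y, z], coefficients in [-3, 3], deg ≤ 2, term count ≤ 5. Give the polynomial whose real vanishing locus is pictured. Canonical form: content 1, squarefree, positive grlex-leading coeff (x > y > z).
2*x^2 + 2*y^2 + z^2 - 1

First, degree: no degree-1 surface has this shape, so deg p = 2.
Then, symmetries: the z-axis is an axis of rotation, so x and y enter only as x² + y².
Then, from the visible intercepts: a circular section at z = 0 has radius between 0 and 1; the z-axis gridline crossings are at z ∈ {-1, 1}.
Finally, together with the visible shape, these determine p as stated.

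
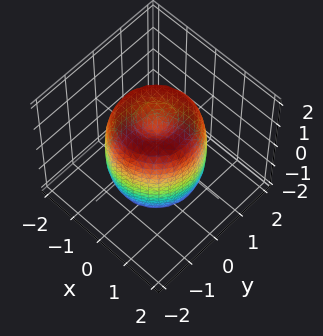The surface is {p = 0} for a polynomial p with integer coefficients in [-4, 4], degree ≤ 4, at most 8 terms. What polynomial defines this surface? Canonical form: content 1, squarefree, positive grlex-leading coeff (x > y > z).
2*x^4 + 4*x^2*y^2 + 2*y^4 - 3*x^2 - 3*y^2 + z^2 - 1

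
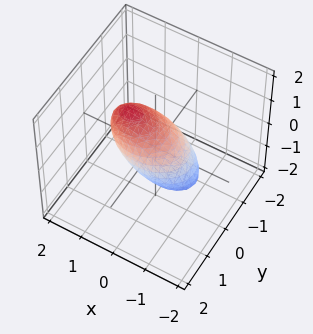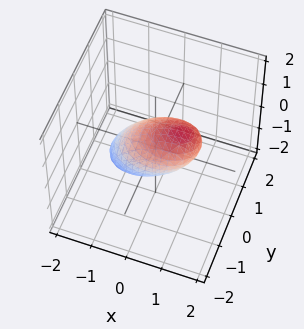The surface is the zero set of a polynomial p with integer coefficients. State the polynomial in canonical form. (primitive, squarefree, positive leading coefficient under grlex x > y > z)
2*x^2 - 3*x*z + 3*y^2 + 3*z^2 - 2

The degree is 2 — a generic line meets the surface in up to 2 points.
Checking where it meets the axes: among the integer gridlines, it crosses the x-axis at x ∈ {-1, 1}.
Assembling these constraints gives the stated polynomial.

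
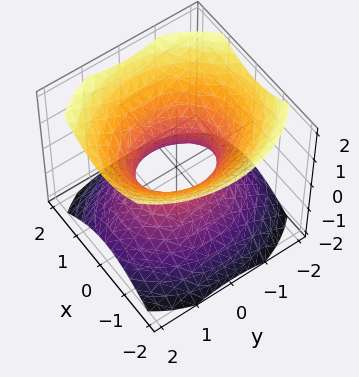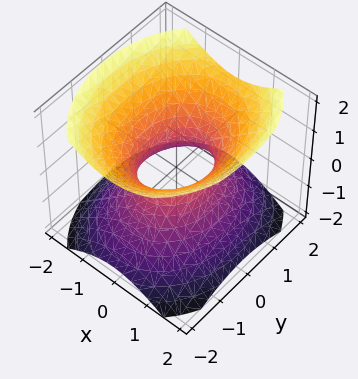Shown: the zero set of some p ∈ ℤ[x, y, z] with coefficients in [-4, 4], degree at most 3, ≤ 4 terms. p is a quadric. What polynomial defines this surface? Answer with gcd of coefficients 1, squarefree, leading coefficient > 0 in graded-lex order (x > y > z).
3*x^2 + 2*y^2 - 3*z^2 - 2

1. deg p = 2. An hourglass — one-sheet hyperboloid; a quadric.
2. Symmetries: the z ↦ −z reflection is a symmetry, so z appears only in even powers; it's symmetric under x → −x, forcing even powers of x; it's symmetric under y → −y, forcing even powers of y.
3. Checking where it meets the axes: the y-axis gridline crossings are at y ∈ {-1, 1}; it misses every integer gridline on the z-axis.
4. Assembling these constraints gives the stated polynomial.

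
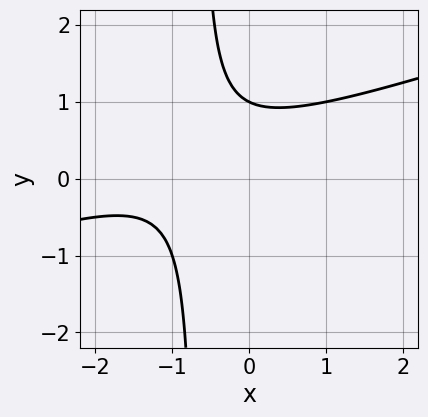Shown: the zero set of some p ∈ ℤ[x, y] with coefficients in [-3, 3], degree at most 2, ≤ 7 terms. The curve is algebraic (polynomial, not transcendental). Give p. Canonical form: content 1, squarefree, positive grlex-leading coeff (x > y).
(a) The degree is 2 — a generic line meets the curve in up to 2 points.
(b) From the axis intercepts and sections: it misses every integer gridline on the x-axis; it meets the y-axis at y = 1 (among the integer gridlines).
(c) Together with the visible shape, these determine p as stated.

x^2 - 3*x*y + 2*x - 2*y + 2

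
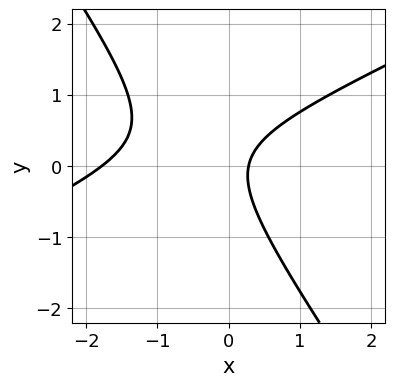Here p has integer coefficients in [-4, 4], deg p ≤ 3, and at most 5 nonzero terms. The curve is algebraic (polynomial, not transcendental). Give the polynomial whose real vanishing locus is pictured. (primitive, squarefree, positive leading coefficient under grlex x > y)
2*x^2 - 3*x*y - 3*y^2 + 3*x - 1

deg p = 2.
Reading off the gridlines: it misses every integer gridline on the y-axis.
These observations pin down the coefficients.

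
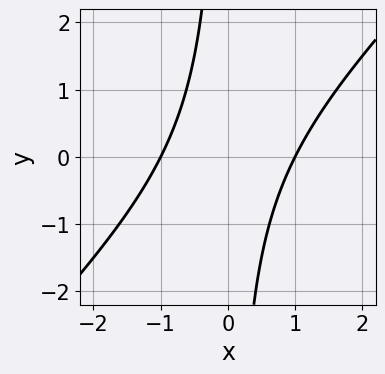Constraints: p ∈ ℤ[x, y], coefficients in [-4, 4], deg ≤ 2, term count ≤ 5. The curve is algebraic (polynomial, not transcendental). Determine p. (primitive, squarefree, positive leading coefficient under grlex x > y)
x^2 - x*y - 1

1. deg p = 2. No degree-1 curve has this shape.
2. Against the integer gridlines: no y-intercept at any integer in the box; the x-axis gridline crossings are at x ∈ {-1, 1}.
3. The integer polynomial consistent with all of this is the stated p.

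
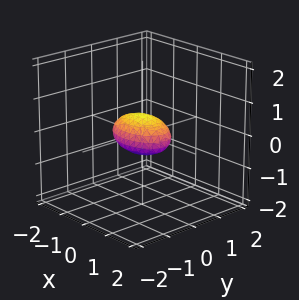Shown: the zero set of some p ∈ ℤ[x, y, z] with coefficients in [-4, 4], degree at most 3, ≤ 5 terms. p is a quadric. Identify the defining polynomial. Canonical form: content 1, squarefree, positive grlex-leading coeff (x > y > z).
First, deg p = 2.
Then, symmetries: the y ↦ −y reflection is a symmetry, so y appears only in even powers; mirror symmetry z ↦ −z ⇒ only even powers of z; the x ↦ −x reflection is a symmetry, so x appears only in even powers.
Then, against the integer gridlines: the x-axis gridline crossings are at x ∈ {-1, 1}.
Finally, the integer polynomial consistent with all of this is the stated p.

x^2 + 2*y^2 + 3*z^2 - 1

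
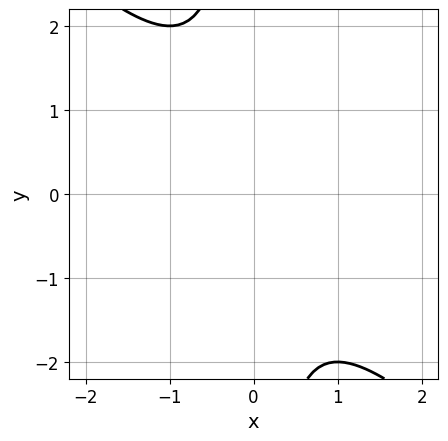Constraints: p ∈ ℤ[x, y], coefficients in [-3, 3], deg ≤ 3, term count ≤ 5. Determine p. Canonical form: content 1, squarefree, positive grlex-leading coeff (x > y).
deg p = 2. No degree-1 curve has this shape.
Checking where it meets the axes: it misses every integer gridline on the x-axis; the curve avoids every integer y-axis point in the box.
Assembling these constraints gives the stated polynomial.

x^2 + x*y + 1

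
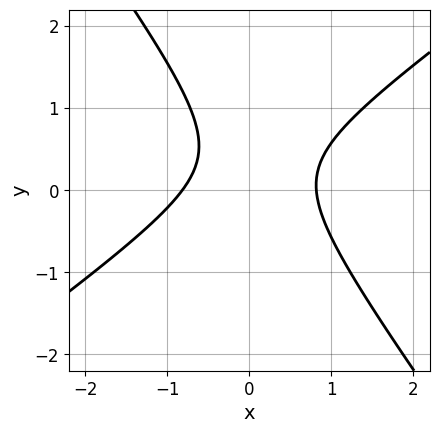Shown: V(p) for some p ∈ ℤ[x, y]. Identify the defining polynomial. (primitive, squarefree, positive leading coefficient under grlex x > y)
3*x^2 - 2*x*y - 3*y^2 + 2*y - 2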